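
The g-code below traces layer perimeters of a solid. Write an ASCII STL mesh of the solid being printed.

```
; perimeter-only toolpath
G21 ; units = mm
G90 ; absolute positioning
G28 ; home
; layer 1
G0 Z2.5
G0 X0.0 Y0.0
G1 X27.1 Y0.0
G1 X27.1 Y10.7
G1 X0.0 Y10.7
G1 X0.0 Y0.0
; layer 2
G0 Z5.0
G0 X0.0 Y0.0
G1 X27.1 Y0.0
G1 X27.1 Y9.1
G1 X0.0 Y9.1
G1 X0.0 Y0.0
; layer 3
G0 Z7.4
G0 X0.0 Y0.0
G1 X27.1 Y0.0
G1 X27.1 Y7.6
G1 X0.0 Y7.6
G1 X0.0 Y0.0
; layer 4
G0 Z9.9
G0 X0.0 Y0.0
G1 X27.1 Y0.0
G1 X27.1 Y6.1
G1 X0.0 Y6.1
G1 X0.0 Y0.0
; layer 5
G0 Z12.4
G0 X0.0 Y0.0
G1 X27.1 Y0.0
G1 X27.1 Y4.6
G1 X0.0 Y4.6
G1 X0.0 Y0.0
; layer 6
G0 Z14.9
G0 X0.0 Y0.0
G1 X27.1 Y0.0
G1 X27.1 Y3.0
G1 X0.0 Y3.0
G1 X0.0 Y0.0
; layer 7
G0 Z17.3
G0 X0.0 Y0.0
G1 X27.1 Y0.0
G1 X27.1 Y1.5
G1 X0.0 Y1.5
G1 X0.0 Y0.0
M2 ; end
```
solid part
  facet normal 0.0000 0.0000 -1.0000
    outer loop
      vertex 27.1 12.2 0.0
      vertex 27.1 0.0 0.0
      vertex 0.0 0.0 0.0
    endloop
  endfacet
  facet normal 0.0000 0.0000 -1.0000
    outer loop
      vertex 0.0 12.2 0.0
      vertex 27.1 12.2 0.0
      vertex 0.0 0.0 0.0
    endloop
  endfacet
  facet normal 0.0000 -1.0000 0.0000
    outer loop
      vertex 0.0 0.0 0.0
      vertex 27.1 0.0 0.0
      vertex 27.1 0.0 19.8
    endloop
  endfacet
  facet normal 0.0000 -1.0000 0.0000
    outer loop
      vertex 0.0 0.0 0.0
      vertex 27.1 0.0 19.8
      vertex 0.0 0.0 19.8
    endloop
  endfacet
  facet normal 0.0000 0.8514 0.5246
    outer loop
      vertex 0.0 0.0 19.8
      vertex 27.1 0.0 19.8
      vertex 27.1 12.2 0.0
    endloop
  endfacet
  facet normal 0.0000 0.8514 0.5246
    outer loop
      vertex 0.0 0.0 19.8
      vertex 27.1 12.2 0.0
      vertex 0.0 12.2 0.0
    endloop
  endfacet
  facet normal -1.0000 0.0000 0.0000
    outer loop
      vertex 0.0 0.0 19.8
      vertex 0.0 12.2 0.0
      vertex 0.0 0.0 0.0
    endloop
  endfacet
  facet normal 1.0000 0.0000 0.0000
    outer loop
      vertex 27.1 0.0 0.0
      vertex 27.1 12.2 0.0
      vertex 27.1 0.0 19.8
    endloop
  endfacet
endsolid part

The G0 Z moves step by Δz≈2.5 mm. The G1 loops shrink linearly with z, so the solid tapers from its base footprint up to z≈19.8. Closing with a flat bottom cap and the tapered top and triangulating gives 8 facets — a wedge (ramp): 27.1 × 12.2 mm base, rising to 19.8 mm along the y=0 edge and sloping linearly to z=0 at y=12.2.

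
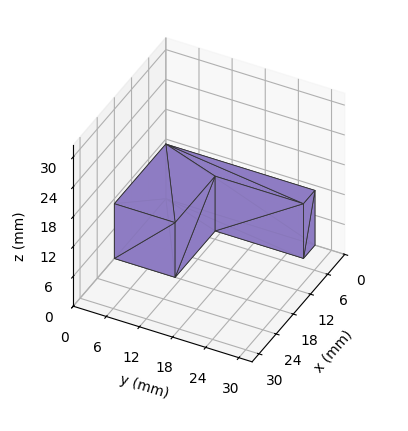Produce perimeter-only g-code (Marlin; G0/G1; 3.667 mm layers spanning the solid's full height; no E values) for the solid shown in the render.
Reading the render: the shape is an L-shaped prism: outer 18 × 27 mm, arm thicknesses ≈ 11 mm (horizontal) and 4 mm (vertical), extruded 11 mm in z (dimensions read to the nearest mm from the axis ticks). For the g-code, the solid's height is divided into equal slices at the stated Δz and each level perimeter traced with G1 moves after a G0 lift.

; perimeter-only toolpath
G21 ; units = mm
G90 ; absolute positioning
G28 ; home
; layer 1
G0 Z3.667
G0 X0.000 Y0.000
G1 X18.000 Y0.000
G1 X18.000 Y11.000
G1 X4.000 Y11.000
G1 X4.000 Y27.000
G1 X0.000 Y27.000
G1 X0.000 Y0.000
; layer 2
G0 Z7.333
G0 X0.000 Y0.000
G1 X18.000 Y0.000
G1 X18.000 Y11.000
G1 X4.000 Y11.000
G1 X4.000 Y27.000
G1 X0.000 Y27.000
G1 X0.000 Y0.000
; layer 3
G0 Z11.000
G0 X0.000 Y0.000
G1 X18.000 Y0.000
G1 X18.000 Y11.000
G1 X4.000 Y11.000
G1 X4.000 Y27.000
G1 X0.000 Y27.000
G1 X0.000 Y0.000
M2 ; end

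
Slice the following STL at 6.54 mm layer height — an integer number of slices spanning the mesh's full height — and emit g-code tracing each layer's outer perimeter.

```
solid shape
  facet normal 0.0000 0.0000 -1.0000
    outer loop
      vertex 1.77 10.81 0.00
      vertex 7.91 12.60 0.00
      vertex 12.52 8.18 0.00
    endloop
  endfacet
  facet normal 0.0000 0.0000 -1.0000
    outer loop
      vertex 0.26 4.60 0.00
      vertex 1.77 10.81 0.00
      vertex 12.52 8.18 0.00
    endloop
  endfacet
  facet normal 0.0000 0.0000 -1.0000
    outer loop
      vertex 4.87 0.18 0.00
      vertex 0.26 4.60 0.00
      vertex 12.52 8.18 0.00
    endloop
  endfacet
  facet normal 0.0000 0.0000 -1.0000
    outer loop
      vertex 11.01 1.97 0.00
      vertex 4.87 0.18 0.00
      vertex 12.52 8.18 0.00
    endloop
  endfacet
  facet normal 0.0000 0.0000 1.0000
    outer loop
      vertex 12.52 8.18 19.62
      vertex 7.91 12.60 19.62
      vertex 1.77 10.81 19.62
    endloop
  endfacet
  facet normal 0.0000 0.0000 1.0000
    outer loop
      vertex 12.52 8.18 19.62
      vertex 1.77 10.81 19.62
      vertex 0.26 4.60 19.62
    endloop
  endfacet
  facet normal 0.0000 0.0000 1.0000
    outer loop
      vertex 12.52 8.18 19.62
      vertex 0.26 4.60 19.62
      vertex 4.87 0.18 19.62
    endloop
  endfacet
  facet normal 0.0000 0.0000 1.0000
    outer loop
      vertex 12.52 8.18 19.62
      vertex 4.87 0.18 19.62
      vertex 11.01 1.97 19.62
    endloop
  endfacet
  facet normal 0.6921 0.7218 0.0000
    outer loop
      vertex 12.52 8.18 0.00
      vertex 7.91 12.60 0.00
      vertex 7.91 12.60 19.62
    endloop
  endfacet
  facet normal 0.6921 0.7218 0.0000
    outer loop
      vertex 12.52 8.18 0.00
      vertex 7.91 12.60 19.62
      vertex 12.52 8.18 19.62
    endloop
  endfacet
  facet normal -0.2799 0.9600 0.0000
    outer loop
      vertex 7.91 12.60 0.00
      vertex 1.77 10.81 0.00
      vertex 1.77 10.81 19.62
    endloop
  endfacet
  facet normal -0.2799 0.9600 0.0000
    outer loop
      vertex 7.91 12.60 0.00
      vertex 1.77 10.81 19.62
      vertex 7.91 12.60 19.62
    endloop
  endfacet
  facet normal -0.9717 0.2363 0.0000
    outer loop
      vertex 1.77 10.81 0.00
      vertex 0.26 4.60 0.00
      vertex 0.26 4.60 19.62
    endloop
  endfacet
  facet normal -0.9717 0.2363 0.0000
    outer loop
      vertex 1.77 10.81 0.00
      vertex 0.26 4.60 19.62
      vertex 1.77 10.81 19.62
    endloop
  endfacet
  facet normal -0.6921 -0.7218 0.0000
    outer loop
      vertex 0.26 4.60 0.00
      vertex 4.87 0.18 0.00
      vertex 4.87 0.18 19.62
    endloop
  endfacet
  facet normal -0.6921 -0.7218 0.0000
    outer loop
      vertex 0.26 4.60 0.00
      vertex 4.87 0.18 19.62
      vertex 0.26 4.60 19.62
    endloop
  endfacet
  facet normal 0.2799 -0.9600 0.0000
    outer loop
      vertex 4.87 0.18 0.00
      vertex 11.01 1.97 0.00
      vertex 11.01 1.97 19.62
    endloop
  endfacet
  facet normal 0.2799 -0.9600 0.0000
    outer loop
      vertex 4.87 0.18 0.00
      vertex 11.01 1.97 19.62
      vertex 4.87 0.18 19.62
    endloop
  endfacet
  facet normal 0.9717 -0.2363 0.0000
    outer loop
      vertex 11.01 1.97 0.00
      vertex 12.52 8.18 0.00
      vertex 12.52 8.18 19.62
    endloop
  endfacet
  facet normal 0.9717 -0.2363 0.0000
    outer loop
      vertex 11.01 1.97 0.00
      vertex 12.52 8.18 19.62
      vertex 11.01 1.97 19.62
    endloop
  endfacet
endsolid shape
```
; perimeter-only toolpath
G21 ; units = mm
G90 ; absolute positioning
G28 ; home
; layer 1
G0 Z6.54
G0 X12.52 Y8.18
G1 X7.91 Y12.60
G1 X1.77 Y10.81
G1 X0.26 Y4.60
G1 X4.87 Y0.18
G1 X11.01 Y1.97
G1 X12.52 Y8.18
; layer 2
G0 Z13.08
G0 X12.52 Y8.18
G1 X7.91 Y12.60
G1 X1.77 Y10.81
G1 X0.26 Y4.60
G1 X4.87 Y0.18
G1 X11.01 Y1.97
G1 X12.52 Y8.18
; layer 3
G0 Z19.62
G0 X12.52 Y8.18
G1 X7.91 Y12.60
G1 X1.77 Y10.81
G1 X0.26 Y4.60
G1 X4.87 Y0.18
G1 X11.01 Y1.97
G1 X12.52 Y8.18
M2 ; end

The solid is a regular 6-sided prism (a cylinder approximated with 6 flat sides), circumscribed radius ≈ 6.39 mm, height ≈ 19.6 mm. Slicing at Δz = 6.54 mm — 3 equal slices spanning the solid's height, so layer i sits at z = i·h/3 — gives 3 non-empty perimeters. Each is a 6-segment closed polygon; G0 lifts to the layer z and rapids to the start vertex, then G1 traces the edges.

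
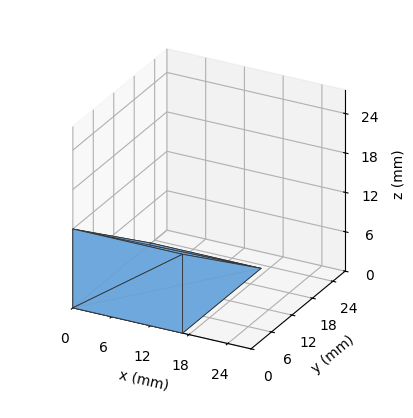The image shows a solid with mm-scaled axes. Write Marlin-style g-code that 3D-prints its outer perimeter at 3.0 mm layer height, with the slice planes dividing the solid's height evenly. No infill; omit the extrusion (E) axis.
Reading the render: the shape is a wedge (ramp): 17 × 23 mm base, rising to 12 mm along the y=0 edge and sloping linearly to z=0 at y=23 (dimensions read to the nearest mm from the axis ticks). For the g-code, the solid's height is divided into equal slices at the stated Δz and each level perimeter traced with G1 moves after a G0 lift.

; perimeter-only toolpath
G21 ; units = mm
G90 ; absolute positioning
G28 ; home
; layer 1
G0 Z3.0
G0 X0.0 Y0.0
G1 X17.0 Y0.0
G1 X17.0 Y17.2
G1 X0.0 Y17.2
G1 X0.0 Y0.0
; layer 2
G0 Z6.0
G0 X0.0 Y0.0
G1 X17.0 Y0.0
G1 X17.0 Y11.5
G1 X0.0 Y11.5
G1 X0.0 Y0.0
; layer 3
G0 Z9.0
G0 X0.0 Y0.0
G1 X17.0 Y0.0
G1 X17.0 Y5.8
G1 X0.0 Y5.8
G1 X0.0 Y0.0
M2 ; end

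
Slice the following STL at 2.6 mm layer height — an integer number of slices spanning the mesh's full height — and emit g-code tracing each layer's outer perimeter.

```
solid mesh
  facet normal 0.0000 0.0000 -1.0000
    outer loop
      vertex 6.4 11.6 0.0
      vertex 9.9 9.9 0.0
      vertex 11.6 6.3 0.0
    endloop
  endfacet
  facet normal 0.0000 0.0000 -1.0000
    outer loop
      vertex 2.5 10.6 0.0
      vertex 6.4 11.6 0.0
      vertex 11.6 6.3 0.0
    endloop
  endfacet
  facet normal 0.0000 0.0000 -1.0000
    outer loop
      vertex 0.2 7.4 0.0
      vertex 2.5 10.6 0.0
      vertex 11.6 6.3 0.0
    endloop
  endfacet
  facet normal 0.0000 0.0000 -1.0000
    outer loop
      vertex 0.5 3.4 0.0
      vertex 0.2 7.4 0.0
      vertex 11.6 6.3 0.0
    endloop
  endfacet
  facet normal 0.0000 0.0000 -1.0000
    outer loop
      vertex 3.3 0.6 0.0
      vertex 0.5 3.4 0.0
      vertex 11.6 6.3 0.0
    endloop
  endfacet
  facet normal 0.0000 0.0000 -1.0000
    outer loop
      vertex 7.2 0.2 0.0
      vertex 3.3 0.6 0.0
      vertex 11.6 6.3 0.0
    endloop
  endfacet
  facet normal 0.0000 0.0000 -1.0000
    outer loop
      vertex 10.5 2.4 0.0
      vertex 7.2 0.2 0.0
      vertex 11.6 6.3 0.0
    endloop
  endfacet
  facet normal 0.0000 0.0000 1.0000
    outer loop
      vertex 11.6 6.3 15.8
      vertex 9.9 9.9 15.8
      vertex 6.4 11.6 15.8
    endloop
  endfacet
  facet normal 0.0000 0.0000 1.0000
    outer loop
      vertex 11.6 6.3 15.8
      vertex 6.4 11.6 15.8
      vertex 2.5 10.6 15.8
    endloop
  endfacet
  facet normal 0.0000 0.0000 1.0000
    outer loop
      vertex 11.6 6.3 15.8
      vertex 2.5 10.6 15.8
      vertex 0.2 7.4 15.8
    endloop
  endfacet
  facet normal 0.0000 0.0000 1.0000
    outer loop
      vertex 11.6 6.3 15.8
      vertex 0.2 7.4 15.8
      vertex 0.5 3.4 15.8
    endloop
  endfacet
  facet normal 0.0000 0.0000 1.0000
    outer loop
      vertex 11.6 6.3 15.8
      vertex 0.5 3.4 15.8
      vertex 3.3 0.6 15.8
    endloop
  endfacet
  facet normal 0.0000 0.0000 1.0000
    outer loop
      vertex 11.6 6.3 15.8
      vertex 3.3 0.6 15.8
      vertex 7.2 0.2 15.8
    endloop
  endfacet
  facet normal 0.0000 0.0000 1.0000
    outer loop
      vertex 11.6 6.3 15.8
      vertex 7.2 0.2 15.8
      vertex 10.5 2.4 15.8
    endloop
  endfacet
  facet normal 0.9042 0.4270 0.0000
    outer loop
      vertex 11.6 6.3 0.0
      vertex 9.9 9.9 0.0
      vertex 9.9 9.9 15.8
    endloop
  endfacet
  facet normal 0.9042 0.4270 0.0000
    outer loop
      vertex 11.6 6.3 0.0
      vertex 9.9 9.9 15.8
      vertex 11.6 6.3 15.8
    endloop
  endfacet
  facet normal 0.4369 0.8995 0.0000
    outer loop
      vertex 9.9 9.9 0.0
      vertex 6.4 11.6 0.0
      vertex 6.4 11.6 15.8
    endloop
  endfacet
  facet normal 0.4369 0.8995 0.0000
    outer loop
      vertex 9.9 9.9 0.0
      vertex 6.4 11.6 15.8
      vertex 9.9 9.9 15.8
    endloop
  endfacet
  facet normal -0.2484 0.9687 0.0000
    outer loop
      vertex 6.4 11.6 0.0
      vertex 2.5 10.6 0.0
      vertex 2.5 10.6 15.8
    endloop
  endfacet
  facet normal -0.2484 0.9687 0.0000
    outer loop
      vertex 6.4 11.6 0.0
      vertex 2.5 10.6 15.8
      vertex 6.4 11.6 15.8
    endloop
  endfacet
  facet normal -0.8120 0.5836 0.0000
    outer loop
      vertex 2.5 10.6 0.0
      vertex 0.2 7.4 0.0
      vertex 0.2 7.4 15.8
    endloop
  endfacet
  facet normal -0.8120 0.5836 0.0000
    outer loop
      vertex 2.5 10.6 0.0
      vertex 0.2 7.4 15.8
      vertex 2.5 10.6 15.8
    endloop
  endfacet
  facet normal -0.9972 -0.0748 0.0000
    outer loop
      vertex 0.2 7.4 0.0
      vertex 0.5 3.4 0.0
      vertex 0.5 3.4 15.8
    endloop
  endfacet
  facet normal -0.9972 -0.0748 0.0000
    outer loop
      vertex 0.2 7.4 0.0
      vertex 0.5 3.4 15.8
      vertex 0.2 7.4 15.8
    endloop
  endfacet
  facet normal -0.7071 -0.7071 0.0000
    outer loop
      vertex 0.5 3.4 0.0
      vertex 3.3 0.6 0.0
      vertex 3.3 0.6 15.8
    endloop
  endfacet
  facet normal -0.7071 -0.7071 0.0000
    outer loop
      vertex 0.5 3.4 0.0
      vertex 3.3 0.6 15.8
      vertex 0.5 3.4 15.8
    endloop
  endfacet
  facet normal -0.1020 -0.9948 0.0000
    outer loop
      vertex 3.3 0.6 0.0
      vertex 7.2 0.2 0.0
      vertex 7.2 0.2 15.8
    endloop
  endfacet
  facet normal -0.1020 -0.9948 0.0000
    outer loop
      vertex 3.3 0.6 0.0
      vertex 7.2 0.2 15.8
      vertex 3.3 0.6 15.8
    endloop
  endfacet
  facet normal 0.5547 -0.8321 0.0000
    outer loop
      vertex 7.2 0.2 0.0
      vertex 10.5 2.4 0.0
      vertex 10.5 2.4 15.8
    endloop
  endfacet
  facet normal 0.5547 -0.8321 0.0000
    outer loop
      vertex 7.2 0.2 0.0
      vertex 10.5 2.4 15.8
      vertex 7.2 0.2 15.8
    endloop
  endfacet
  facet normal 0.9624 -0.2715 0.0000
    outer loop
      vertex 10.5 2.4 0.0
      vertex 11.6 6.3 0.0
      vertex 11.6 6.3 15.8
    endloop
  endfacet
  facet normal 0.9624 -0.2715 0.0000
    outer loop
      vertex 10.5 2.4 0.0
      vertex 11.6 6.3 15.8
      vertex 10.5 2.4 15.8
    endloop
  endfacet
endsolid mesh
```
; perimeter-only toolpath
G21 ; units = mm
G90 ; absolute positioning
G28 ; home
; layer 1
G0 Z2.6
G0 X11.6 Y6.3
G1 X9.9 Y9.9
G1 X6.4 Y11.6
G1 X2.5 Y10.6
G1 X0.2 Y7.4
G1 X0.5 Y3.4
G1 X3.3 Y0.6
G1 X7.2 Y0.2
G1 X10.5 Y2.4
G1 X11.6 Y6.3
; layer 2
G0 Z5.3
G0 X11.6 Y6.3
G1 X9.9 Y9.9
G1 X6.4 Y11.6
G1 X2.5 Y10.6
G1 X0.2 Y7.4
G1 X0.5 Y3.4
G1 X3.3 Y0.6
G1 X7.2 Y0.2
G1 X10.5 Y2.4
G1 X11.6 Y6.3
; layer 3
G0 Z7.9
G0 X11.6 Y6.3
G1 X9.9 Y9.9
G1 X6.4 Y11.6
G1 X2.5 Y10.6
G1 X0.2 Y7.4
G1 X0.5 Y3.4
G1 X3.3 Y0.6
G1 X7.2 Y0.2
G1 X10.5 Y2.4
G1 X11.6 Y6.3
; layer 4
G0 Z10.5
G0 X11.6 Y6.3
G1 X9.9 Y9.9
G1 X6.4 Y11.6
G1 X2.5 Y10.6
G1 X0.2 Y7.4
G1 X0.5 Y3.4
G1 X3.3 Y0.6
G1 X7.2 Y0.2
G1 X10.5 Y2.4
G1 X11.6 Y6.3
; layer 5
G0 Z13.2
G0 X11.6 Y6.3
G1 X9.9 Y9.9
G1 X6.4 Y11.6
G1 X2.5 Y10.6
G1 X0.2 Y7.4
G1 X0.5 Y3.4
G1 X3.3 Y0.6
G1 X7.2 Y0.2
G1 X10.5 Y2.4
G1 X11.6 Y6.3
; layer 6
G0 Z15.8
G0 X11.6 Y6.3
G1 X9.9 Y9.9
G1 X6.4 Y11.6
G1 X2.5 Y10.6
G1 X0.2 Y7.4
G1 X0.5 Y3.4
G1 X3.3 Y0.6
G1 X7.2 Y0.2
G1 X10.5 Y2.4
G1 X11.6 Y6.3
M2 ; end

The solid is a regular 9-sided prism (a cylinder approximated with 9 flat sides), circumscribed radius ≈ 5.8 mm, height ≈ 15.8 mm. Slicing at Δz = 2.6 mm — 6 equal slices spanning the solid's height, so layer i sits at z = i·h/6 — gives 6 non-empty perimeters. Each is a 9-segment closed polygon; G0 lifts to the layer z and rapids to the start vertex, then G1 traces the edges.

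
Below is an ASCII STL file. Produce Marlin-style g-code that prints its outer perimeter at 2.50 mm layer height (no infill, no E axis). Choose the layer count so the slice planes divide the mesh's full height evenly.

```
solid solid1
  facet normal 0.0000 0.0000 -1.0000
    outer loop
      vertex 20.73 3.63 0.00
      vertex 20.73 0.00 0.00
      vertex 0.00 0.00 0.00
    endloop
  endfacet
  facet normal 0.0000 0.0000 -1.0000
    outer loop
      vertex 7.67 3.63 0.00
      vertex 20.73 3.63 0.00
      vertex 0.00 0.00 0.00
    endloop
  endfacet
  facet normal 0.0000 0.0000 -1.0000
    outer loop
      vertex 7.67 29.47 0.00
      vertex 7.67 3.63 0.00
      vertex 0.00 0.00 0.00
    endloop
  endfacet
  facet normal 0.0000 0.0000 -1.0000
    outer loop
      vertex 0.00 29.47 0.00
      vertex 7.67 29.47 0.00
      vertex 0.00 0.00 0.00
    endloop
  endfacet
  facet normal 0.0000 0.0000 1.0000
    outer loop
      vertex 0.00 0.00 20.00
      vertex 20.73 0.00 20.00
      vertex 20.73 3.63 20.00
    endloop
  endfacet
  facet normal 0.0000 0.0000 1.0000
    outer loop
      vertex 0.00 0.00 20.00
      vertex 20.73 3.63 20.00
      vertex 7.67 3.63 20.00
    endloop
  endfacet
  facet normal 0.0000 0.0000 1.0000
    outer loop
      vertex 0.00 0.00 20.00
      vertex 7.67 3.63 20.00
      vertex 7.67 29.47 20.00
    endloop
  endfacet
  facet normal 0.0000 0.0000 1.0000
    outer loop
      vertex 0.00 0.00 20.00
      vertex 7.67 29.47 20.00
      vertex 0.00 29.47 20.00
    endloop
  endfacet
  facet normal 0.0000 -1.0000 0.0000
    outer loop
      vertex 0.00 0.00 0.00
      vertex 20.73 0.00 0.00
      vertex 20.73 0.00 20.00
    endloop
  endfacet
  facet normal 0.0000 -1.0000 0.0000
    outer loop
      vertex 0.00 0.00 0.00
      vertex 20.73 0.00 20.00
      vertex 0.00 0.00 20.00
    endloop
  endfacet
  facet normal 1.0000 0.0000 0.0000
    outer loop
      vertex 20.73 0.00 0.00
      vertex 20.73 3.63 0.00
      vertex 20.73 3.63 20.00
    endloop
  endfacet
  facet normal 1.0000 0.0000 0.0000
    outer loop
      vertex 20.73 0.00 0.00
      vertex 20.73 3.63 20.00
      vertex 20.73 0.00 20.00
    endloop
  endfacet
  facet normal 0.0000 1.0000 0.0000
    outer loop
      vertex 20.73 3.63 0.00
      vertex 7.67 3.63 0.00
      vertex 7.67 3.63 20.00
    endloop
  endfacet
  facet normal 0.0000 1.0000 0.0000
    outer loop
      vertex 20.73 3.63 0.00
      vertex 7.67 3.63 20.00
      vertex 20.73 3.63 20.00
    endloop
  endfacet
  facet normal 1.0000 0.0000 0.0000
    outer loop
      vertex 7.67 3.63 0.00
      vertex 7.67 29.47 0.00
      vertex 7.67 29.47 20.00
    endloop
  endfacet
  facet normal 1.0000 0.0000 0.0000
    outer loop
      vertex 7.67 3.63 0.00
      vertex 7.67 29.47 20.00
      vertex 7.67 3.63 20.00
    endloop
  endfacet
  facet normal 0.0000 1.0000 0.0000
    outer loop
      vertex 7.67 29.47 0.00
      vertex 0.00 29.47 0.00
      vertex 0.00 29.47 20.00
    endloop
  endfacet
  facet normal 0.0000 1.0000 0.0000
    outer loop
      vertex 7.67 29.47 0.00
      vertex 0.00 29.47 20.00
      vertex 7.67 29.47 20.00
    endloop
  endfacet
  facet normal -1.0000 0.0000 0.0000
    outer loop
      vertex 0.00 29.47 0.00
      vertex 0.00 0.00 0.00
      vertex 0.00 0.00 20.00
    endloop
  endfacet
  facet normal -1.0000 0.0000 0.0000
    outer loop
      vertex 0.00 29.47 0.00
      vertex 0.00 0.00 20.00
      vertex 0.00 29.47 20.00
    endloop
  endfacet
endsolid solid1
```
; perimeter-only toolpath
G21 ; units = mm
G90 ; absolute positioning
G28 ; home
; layer 1
G0 Z2.50
G0 X0.00 Y0.00
G1 X20.73 Y0.00
G1 X20.73 Y3.63
G1 X7.67 Y3.63
G1 X7.67 Y29.47
G1 X0.00 Y29.47
G1 X0.00 Y0.00
; layer 2
G0 Z5.00
G0 X0.00 Y0.00
G1 X20.73 Y0.00
G1 X20.73 Y3.63
G1 X7.67 Y3.63
G1 X7.67 Y29.47
G1 X0.00 Y29.47
G1 X0.00 Y0.00
; layer 3
G0 Z7.50
G0 X0.00 Y0.00
G1 X20.73 Y0.00
G1 X20.73 Y3.63
G1 X7.67 Y3.63
G1 X7.67 Y29.47
G1 X0.00 Y29.47
G1 X0.00 Y0.00
; layer 4
G0 Z10.00
G0 X0.00 Y0.00
G1 X20.73 Y0.00
G1 X20.73 Y3.63
G1 X7.67 Y3.63
G1 X7.67 Y29.47
G1 X0.00 Y29.47
G1 X0.00 Y0.00
; layer 5
G0 Z12.50
G0 X0.00 Y0.00
G1 X20.73 Y0.00
G1 X20.73 Y3.63
G1 X7.67 Y3.63
G1 X7.67 Y29.47
G1 X0.00 Y29.47
G1 X0.00 Y0.00
; layer 6
G0 Z15.00
G0 X0.00 Y0.00
G1 X20.73 Y0.00
G1 X20.73 Y3.63
G1 X7.67 Y3.63
G1 X7.67 Y29.47
G1 X0.00 Y29.47
G1 X0.00 Y0.00
; layer 7
G0 Z17.50
G0 X0.00 Y0.00
G1 X20.73 Y0.00
G1 X20.73 Y3.63
G1 X7.67 Y3.63
G1 X7.67 Y29.47
G1 X0.00 Y29.47
G1 X0.00 Y0.00
; layer 8
G0 Z20.00
G0 X0.00 Y0.00
G1 X20.73 Y0.00
G1 X20.73 Y3.63
G1 X7.67 Y3.63
G1 X7.67 Y29.47
G1 X0.00 Y29.47
G1 X0.00 Y0.00
M2 ; end

The solid is an L-shaped prism: outer 20.7 × 29.5 mm, arm thicknesses ≈ 3.63 mm (horizontal) and 7.67 mm (vertical), extruded 20 mm in z. Slicing at Δz = 2.50 mm — 8 equal slices spanning the solid's height, so layer i sits at z = i·h/8 — gives 8 non-empty perimeters. Each is a 6-segment closed polygon; G0 lifts to the layer z and rapids to the start vertex, then G1 traces the edges.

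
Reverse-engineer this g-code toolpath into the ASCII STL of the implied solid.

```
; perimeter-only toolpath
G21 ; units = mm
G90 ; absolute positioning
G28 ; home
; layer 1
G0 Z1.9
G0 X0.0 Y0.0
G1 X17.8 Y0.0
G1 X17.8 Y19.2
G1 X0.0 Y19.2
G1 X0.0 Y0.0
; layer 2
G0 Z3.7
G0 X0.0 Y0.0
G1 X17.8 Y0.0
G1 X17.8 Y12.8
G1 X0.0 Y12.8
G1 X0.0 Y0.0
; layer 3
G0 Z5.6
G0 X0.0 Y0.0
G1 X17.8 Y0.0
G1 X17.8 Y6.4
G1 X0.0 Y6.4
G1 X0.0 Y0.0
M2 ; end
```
solid part
  facet normal 0.0000 0.0000 -1.0000
    outer loop
      vertex 17.8 25.6 0.0
      vertex 17.8 0.0 0.0
      vertex 0.0 0.0 0.0
    endloop
  endfacet
  facet normal 0.0000 0.0000 -1.0000
    outer loop
      vertex 0.0 25.6 0.0
      vertex 17.8 25.6 0.0
      vertex 0.0 0.0 0.0
    endloop
  endfacet
  facet normal 0.0000 -1.0000 0.0000
    outer loop
      vertex 0.0 0.0 0.0
      vertex 17.8 0.0 0.0
      vertex 17.8 0.0 7.4
    endloop
  endfacet
  facet normal 0.0000 -1.0000 0.0000
    outer loop
      vertex 0.0 0.0 0.0
      vertex 17.8 0.0 7.4
      vertex 0.0 0.0 7.4
    endloop
  endfacet
  facet normal 0.0000 0.2777 0.9607
    outer loop
      vertex 0.0 0.0 7.4
      vertex 17.8 0.0 7.4
      vertex 17.8 25.6 0.0
    endloop
  endfacet
  facet normal 0.0000 0.2777 0.9607
    outer loop
      vertex 0.0 0.0 7.4
      vertex 17.8 25.6 0.0
      vertex 0.0 25.6 0.0
    endloop
  endfacet
  facet normal -1.0000 0.0000 0.0000
    outer loop
      vertex 0.0 0.0 7.4
      vertex 0.0 25.6 0.0
      vertex 0.0 0.0 0.0
    endloop
  endfacet
  facet normal 1.0000 0.0000 0.0000
    outer loop
      vertex 17.8 0.0 0.0
      vertex 17.8 25.6 0.0
      vertex 17.8 0.0 7.4
    endloop
  endfacet
endsolid part

The G0 Z moves step by Δz≈1.9 mm. The G1 loops shrink linearly with z, so the solid tapers from its base footprint up to z≈7.4. Closing with a flat bottom cap and the tapered top and triangulating gives 8 facets — a wedge (ramp): 17.8 × 25.6 mm base, rising to 7.4 mm along the y=0 edge and sloping linearly to z=0 at y=25.6.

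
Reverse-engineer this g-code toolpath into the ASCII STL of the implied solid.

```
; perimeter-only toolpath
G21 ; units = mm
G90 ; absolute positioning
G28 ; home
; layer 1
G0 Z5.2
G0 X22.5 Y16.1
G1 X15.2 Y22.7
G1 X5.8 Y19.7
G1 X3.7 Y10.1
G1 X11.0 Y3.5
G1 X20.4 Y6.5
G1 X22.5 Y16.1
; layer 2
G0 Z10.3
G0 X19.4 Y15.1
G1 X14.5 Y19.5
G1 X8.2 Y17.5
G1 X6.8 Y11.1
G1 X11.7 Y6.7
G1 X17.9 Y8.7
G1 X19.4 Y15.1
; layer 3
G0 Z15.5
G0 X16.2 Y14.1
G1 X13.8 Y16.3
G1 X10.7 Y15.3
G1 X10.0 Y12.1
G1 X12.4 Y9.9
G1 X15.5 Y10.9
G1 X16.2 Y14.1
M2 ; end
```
solid part
  facet normal 0.0000 0.0000 -1.0000
    outer loop
      vertex 3.4 21.9 0.0
      vertex 15.9 25.9 0.0
      vertex 25.6 17.1 0.0
    endloop
  endfacet
  facet normal 0.0000 0.0000 -1.0000
    outer loop
      vertex 0.6 9.1 0.0
      vertex 3.4 21.9 0.0
      vertex 25.6 17.1 0.0
    endloop
  endfacet
  facet normal 0.0000 0.0000 -1.0000
    outer loop
      vertex 10.3 0.3 0.0
      vertex 0.6 9.1 0.0
      vertex 25.6 17.1 0.0
    endloop
  endfacet
  facet normal 0.0000 0.0000 -1.0000
    outer loop
      vertex 22.8 4.3 0.0
      vertex 10.3 0.3 0.0
      vertex 25.6 17.1 0.0
    endloop
  endfacet
  facet normal 0.5884 0.6485 0.4829
    outer loop
      vertex 25.6 17.1 0.0
      vertex 15.9 25.9 0.0
      vertex 13.1 13.1 20.6
    endloop
  endfacet
  facet normal -0.2670 0.8344 0.4822
    outer loop
      vertex 15.9 25.9 0.0
      vertex 3.4 21.9 0.0
      vertex 13.1 13.1 20.6
    endloop
  endfacet
  facet normal -0.8555 0.1871 0.4828
    outer loop
      vertex 3.4 21.9 0.0
      vertex 0.6 9.1 0.0
      vertex 13.1 13.1 20.6
    endloop
  endfacet
  facet normal -0.5884 -0.6485 0.4829
    outer loop
      vertex 0.6 9.1 0.0
      vertex 10.3 0.3 0.0
      vertex 13.1 13.1 20.6
    endloop
  endfacet
  facet normal 0.2670 -0.8344 0.4822
    outer loop
      vertex 10.3 0.3 0.0
      vertex 22.8 4.3 0.0
      vertex 13.1 13.1 20.6
    endloop
  endfacet
  facet normal 0.8555 -0.1871 0.4828
    outer loop
      vertex 22.8 4.3 0.0
      vertex 25.6 17.1 0.0
      vertex 13.1 13.1 20.6
    endloop
  endfacet
endsolid part

The G0 Z moves step by Δz≈5.2 mm. The G1 loops shrink linearly with z, so the solid tapers from its base footprint up to z≈20.6. Closing with a flat bottom cap and the tapered top and triangulating gives 10 facets — a regular 6-sided pyramid, base circumscribed radius ≈ 13.1 mm, apex at z ≈ 20.6 mm.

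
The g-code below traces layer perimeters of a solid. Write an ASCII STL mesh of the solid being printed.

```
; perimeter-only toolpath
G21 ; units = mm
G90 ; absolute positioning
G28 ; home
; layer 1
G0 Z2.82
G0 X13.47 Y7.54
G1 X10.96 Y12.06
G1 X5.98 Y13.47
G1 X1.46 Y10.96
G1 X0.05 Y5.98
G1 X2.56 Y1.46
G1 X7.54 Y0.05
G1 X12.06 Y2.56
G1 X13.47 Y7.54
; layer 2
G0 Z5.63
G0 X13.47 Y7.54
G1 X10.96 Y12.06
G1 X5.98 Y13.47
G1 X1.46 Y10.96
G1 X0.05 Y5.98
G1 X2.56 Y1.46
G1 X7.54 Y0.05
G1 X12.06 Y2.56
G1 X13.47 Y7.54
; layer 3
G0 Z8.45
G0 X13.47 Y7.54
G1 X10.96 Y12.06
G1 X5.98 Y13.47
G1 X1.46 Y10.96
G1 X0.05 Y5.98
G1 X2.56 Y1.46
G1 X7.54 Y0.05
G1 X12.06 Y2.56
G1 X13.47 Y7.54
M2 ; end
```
solid part
  facet normal 0.0000 0.0000 -1.0000
    outer loop
      vertex 5.98 13.47 0.00
      vertex 10.96 12.06 0.00
      vertex 13.47 7.54 0.00
    endloop
  endfacet
  facet normal 0.0000 0.0000 -1.0000
    outer loop
      vertex 1.46 10.96 0.00
      vertex 5.98 13.47 0.00
      vertex 13.47 7.54 0.00
    endloop
  endfacet
  facet normal 0.0000 0.0000 -1.0000
    outer loop
      vertex 0.05 5.98 0.00
      vertex 1.46 10.96 0.00
      vertex 13.47 7.54 0.00
    endloop
  endfacet
  facet normal 0.0000 0.0000 -1.0000
    outer loop
      vertex 2.56 1.46 0.00
      vertex 0.05 5.98 0.00
      vertex 13.47 7.54 0.00
    endloop
  endfacet
  facet normal 0.0000 0.0000 -1.0000
    outer loop
      vertex 7.54 0.05 0.00
      vertex 2.56 1.46 0.00
      vertex 13.47 7.54 0.00
    endloop
  endfacet
  facet normal 0.0000 0.0000 -1.0000
    outer loop
      vertex 12.06 2.56 0.00
      vertex 7.54 0.05 0.00
      vertex 13.47 7.54 0.00
    endloop
  endfacet
  facet normal 0.0000 0.0000 1.0000
    outer loop
      vertex 13.47 7.54 8.45
      vertex 10.96 12.06 8.45
      vertex 5.98 13.47 8.45
    endloop
  endfacet
  facet normal 0.0000 0.0000 1.0000
    outer loop
      vertex 13.47 7.54 8.45
      vertex 5.98 13.47 8.45
      vertex 1.46 10.96 8.45
    endloop
  endfacet
  facet normal 0.0000 0.0000 1.0000
    outer loop
      vertex 13.47 7.54 8.45
      vertex 1.46 10.96 8.45
      vertex 0.05 5.98 8.45
    endloop
  endfacet
  facet normal 0.0000 0.0000 1.0000
    outer loop
      vertex 13.47 7.54 8.45
      vertex 0.05 5.98 8.45
      vertex 2.56 1.46 8.45
    endloop
  endfacet
  facet normal 0.0000 0.0000 1.0000
    outer loop
      vertex 13.47 7.54 8.45
      vertex 2.56 1.46 8.45
      vertex 7.54 0.05 8.45
    endloop
  endfacet
  facet normal 0.0000 0.0000 1.0000
    outer loop
      vertex 13.47 7.54 8.45
      vertex 7.54 0.05 8.45
      vertex 12.06 2.56 8.45
    endloop
  endfacet
  facet normal 0.8742 0.4855 0.0000
    outer loop
      vertex 13.47 7.54 0.00
      vertex 10.96 12.06 0.00
      vertex 10.96 12.06 8.45
    endloop
  endfacet
  facet normal 0.8742 0.4855 0.0000
    outer loop
      vertex 13.47 7.54 0.00
      vertex 10.96 12.06 8.45
      vertex 13.47 7.54 8.45
    endloop
  endfacet
  facet normal 0.2724 0.9622 0.0000
    outer loop
      vertex 10.96 12.06 0.00
      vertex 5.98 13.47 0.00
      vertex 5.98 13.47 8.45
    endloop
  endfacet
  facet normal 0.2724 0.9622 0.0000
    outer loop
      vertex 10.96 12.06 0.00
      vertex 5.98 13.47 8.45
      vertex 10.96 12.06 8.45
    endloop
  endfacet
  facet normal -0.4855 0.8742 0.0000
    outer loop
      vertex 5.98 13.47 0.00
      vertex 1.46 10.96 0.00
      vertex 1.46 10.96 8.45
    endloop
  endfacet
  facet normal -0.4855 0.8742 0.0000
    outer loop
      vertex 5.98 13.47 0.00
      vertex 1.46 10.96 8.45
      vertex 5.98 13.47 8.45
    endloop
  endfacet
  facet normal -0.9622 0.2724 0.0000
    outer loop
      vertex 1.46 10.96 0.00
      vertex 0.05 5.98 0.00
      vertex 0.05 5.98 8.45
    endloop
  endfacet
  facet normal -0.9622 0.2724 0.0000
    outer loop
      vertex 1.46 10.96 0.00
      vertex 0.05 5.98 8.45
      vertex 1.46 10.96 8.45
    endloop
  endfacet
  facet normal -0.8742 -0.4855 0.0000
    outer loop
      vertex 0.05 5.98 0.00
      vertex 2.56 1.46 0.00
      vertex 2.56 1.46 8.45
    endloop
  endfacet
  facet normal -0.8742 -0.4855 0.0000
    outer loop
      vertex 0.05 5.98 0.00
      vertex 2.56 1.46 8.45
      vertex 0.05 5.98 8.45
    endloop
  endfacet
  facet normal -0.2724 -0.9622 0.0000
    outer loop
      vertex 2.56 1.46 0.00
      vertex 7.54 0.05 0.00
      vertex 7.54 0.05 8.45
    endloop
  endfacet
  facet normal -0.2724 -0.9622 0.0000
    outer loop
      vertex 2.56 1.46 0.00
      vertex 7.54 0.05 8.45
      vertex 2.56 1.46 8.45
    endloop
  endfacet
  facet normal 0.4855 -0.8742 0.0000
    outer loop
      vertex 7.54 0.05 0.00
      vertex 12.06 2.56 0.00
      vertex 12.06 2.56 8.45
    endloop
  endfacet
  facet normal 0.4855 -0.8742 0.0000
    outer loop
      vertex 7.54 0.05 0.00
      vertex 12.06 2.56 8.45
      vertex 7.54 0.05 8.45
    endloop
  endfacet
  facet normal 0.9622 -0.2724 0.0000
    outer loop
      vertex 12.06 2.56 0.00
      vertex 13.47 7.54 0.00
      vertex 13.47 7.54 8.45
    endloop
  endfacet
  facet normal 0.9622 -0.2724 0.0000
    outer loop
      vertex 12.06 2.56 0.00
      vertex 13.47 7.54 8.45
      vertex 12.06 2.56 8.45
    endloop
  endfacet
endsolid part

The G0 Z moves step by Δz≈2.82 mm. Every layer's G1 loop is the same polygon, so the solid is a straight extrusion of it from z=0 to z≈8.45. Closing with flat bottom and top caps and triangulating gives 28 facets — a regular 8-sided prism (a cylinder approximated with 8 flat sides), circumscribed radius ≈ 6.76 mm, height ≈ 8.45 mm.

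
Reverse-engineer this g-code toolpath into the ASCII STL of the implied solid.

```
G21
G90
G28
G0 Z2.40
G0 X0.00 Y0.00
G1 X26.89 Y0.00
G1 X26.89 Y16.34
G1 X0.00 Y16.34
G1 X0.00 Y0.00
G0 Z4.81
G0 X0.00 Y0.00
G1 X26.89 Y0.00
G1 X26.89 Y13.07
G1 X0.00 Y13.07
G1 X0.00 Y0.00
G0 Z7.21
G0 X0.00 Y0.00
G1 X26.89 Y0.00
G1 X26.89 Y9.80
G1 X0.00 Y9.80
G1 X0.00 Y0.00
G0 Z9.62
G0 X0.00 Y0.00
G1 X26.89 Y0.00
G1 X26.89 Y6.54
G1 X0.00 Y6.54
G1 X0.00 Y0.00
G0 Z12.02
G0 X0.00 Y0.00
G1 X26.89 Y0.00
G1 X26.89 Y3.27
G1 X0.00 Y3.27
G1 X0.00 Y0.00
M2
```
solid part
  facet normal 0.0000 0.0000 -1.0000
    outer loop
      vertex 26.89 19.61 0.00
      vertex 26.89 0.00 0.00
      vertex 0.00 0.00 0.00
    endloop
  endfacet
  facet normal 0.0000 0.0000 -1.0000
    outer loop
      vertex 0.00 19.61 0.00
      vertex 26.89 19.61 0.00
      vertex 0.00 0.00 0.00
    endloop
  endfacet
  facet normal 0.0000 -1.0000 0.0000
    outer loop
      vertex 0.00 0.00 0.00
      vertex 26.89 0.00 0.00
      vertex 26.89 0.00 14.43
    endloop
  endfacet
  facet normal 0.0000 -1.0000 0.0000
    outer loop
      vertex 0.00 0.00 0.00
      vertex 26.89 0.00 14.43
      vertex 0.00 0.00 14.43
    endloop
  endfacet
  facet normal 0.0000 0.5927 0.8054
    outer loop
      vertex 0.00 0.00 14.43
      vertex 26.89 0.00 14.43
      vertex 26.89 19.61 0.00
    endloop
  endfacet
  facet normal 0.0000 0.5927 0.8054
    outer loop
      vertex 0.00 0.00 14.43
      vertex 26.89 19.61 0.00
      vertex 0.00 19.61 0.00
    endloop
  endfacet
  facet normal -1.0000 0.0000 0.0000
    outer loop
      vertex 0.00 0.00 14.43
      vertex 0.00 19.61 0.00
      vertex 0.00 0.00 0.00
    endloop
  endfacet
  facet normal 1.0000 0.0000 0.0000
    outer loop
      vertex 26.89 0.00 0.00
      vertex 26.89 19.61 0.00
      vertex 26.89 0.00 14.43
    endloop
  endfacet
endsolid part

The G0 Z moves step by Δz≈2.40 mm. The G1 loops shrink linearly with z, so the solid tapers from its base footprint up to z≈14.4. Closing with a flat bottom cap and the tapered top and triangulating gives 8 facets — a wedge (ramp): 26.9 × 19.6 mm base, rising to 14.4 mm along the y=0 edge and sloping linearly to z=0 at y=19.6.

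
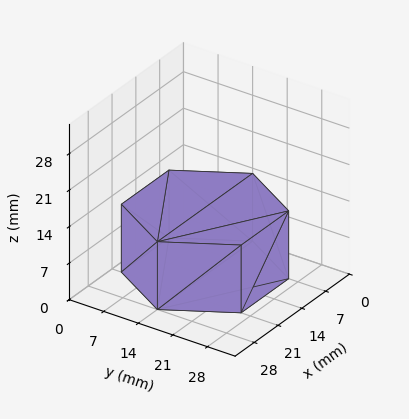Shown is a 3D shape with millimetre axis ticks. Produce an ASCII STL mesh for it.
Reading the render: the shape is a regular 6-sided prism (a cylinder approximated with 6 flat sides), circumscribed radius ≈ 14 mm, height ≈ 13 mm (dimensions read to the nearest mm from the axis ticks). For the STL, each face is triangulated and given an outward normal.

solid part
  facet normal 0.0000 0.0000 -1.0000
    outer loop
      vertex 7.00 26.12 0.00
      vertex 21.00 26.12 0.00
      vertex 28.00 14.00 0.00
    endloop
  endfacet
  facet normal 0.0000 0.0000 -1.0000
    outer loop
      vertex 0.00 14.00 0.00
      vertex 7.00 26.12 0.00
      vertex 28.00 14.00 0.00
    endloop
  endfacet
  facet normal 0.0000 0.0000 -1.0000
    outer loop
      vertex 7.00 1.88 0.00
      vertex 0.00 14.00 0.00
      vertex 28.00 14.00 0.00
    endloop
  endfacet
  facet normal 0.0000 0.0000 -1.0000
    outer loop
      vertex 21.00 1.88 0.00
      vertex 7.00 1.88 0.00
      vertex 28.00 14.00 0.00
    endloop
  endfacet
  facet normal 0.0000 0.0000 1.0000
    outer loop
      vertex 28.00 14.00 13.00
      vertex 21.00 26.12 13.00
      vertex 7.00 26.12 13.00
    endloop
  endfacet
  facet normal 0.0000 0.0000 1.0000
    outer loop
      vertex 28.00 14.00 13.00
      vertex 7.00 26.12 13.00
      vertex 0.00 14.00 13.00
    endloop
  endfacet
  facet normal 0.0000 0.0000 1.0000
    outer loop
      vertex 28.00 14.00 13.00
      vertex 0.00 14.00 13.00
      vertex 7.00 1.88 13.00
    endloop
  endfacet
  facet normal 0.0000 0.0000 1.0000
    outer loop
      vertex 28.00 14.00 13.00
      vertex 7.00 1.88 13.00
      vertex 21.00 1.88 13.00
    endloop
  endfacet
  facet normal 0.8659 0.5001 0.0000
    outer loop
      vertex 28.00 14.00 0.00
      vertex 21.00 26.12 0.00
      vertex 21.00 26.12 13.00
    endloop
  endfacet
  facet normal 0.8659 0.5001 0.0000
    outer loop
      vertex 28.00 14.00 0.00
      vertex 21.00 26.12 13.00
      vertex 28.00 14.00 13.00
    endloop
  endfacet
  facet normal 0.0000 1.0000 0.0000
    outer loop
      vertex 21.00 26.12 0.00
      vertex 7.00 26.12 0.00
      vertex 7.00 26.12 13.00
    endloop
  endfacet
  facet normal 0.0000 1.0000 0.0000
    outer loop
      vertex 21.00 26.12 0.00
      vertex 7.00 26.12 13.00
      vertex 21.00 26.12 13.00
    endloop
  endfacet
  facet normal -0.8659 0.5001 0.0000
    outer loop
      vertex 7.00 26.12 0.00
      vertex 0.00 14.00 0.00
      vertex 0.00 14.00 13.00
    endloop
  endfacet
  facet normal -0.8659 0.5001 0.0000
    outer loop
      vertex 7.00 26.12 0.00
      vertex 0.00 14.00 13.00
      vertex 7.00 26.12 13.00
    endloop
  endfacet
  facet normal -0.8659 -0.5001 0.0000
    outer loop
      vertex 0.00 14.00 0.00
      vertex 7.00 1.88 0.00
      vertex 7.00 1.88 13.00
    endloop
  endfacet
  facet normal -0.8659 -0.5001 0.0000
    outer loop
      vertex 0.00 14.00 0.00
      vertex 7.00 1.88 13.00
      vertex 0.00 14.00 13.00
    endloop
  endfacet
  facet normal 0.0000 -1.0000 0.0000
    outer loop
      vertex 7.00 1.88 0.00
      vertex 21.00 1.88 0.00
      vertex 21.00 1.88 13.00
    endloop
  endfacet
  facet normal 0.0000 -1.0000 0.0000
    outer loop
      vertex 7.00 1.88 0.00
      vertex 21.00 1.88 13.00
      vertex 7.00 1.88 13.00
    endloop
  endfacet
  facet normal 0.8659 -0.5001 0.0000
    outer loop
      vertex 21.00 1.88 0.00
      vertex 28.00 14.00 0.00
      vertex 28.00 14.00 13.00
    endloop
  endfacet
  facet normal 0.8659 -0.5001 0.0000
    outer loop
      vertex 21.00 1.88 0.00
      vertex 28.00 14.00 13.00
      vertex 21.00 1.88 13.00
    endloop
  endfacet
endsolid part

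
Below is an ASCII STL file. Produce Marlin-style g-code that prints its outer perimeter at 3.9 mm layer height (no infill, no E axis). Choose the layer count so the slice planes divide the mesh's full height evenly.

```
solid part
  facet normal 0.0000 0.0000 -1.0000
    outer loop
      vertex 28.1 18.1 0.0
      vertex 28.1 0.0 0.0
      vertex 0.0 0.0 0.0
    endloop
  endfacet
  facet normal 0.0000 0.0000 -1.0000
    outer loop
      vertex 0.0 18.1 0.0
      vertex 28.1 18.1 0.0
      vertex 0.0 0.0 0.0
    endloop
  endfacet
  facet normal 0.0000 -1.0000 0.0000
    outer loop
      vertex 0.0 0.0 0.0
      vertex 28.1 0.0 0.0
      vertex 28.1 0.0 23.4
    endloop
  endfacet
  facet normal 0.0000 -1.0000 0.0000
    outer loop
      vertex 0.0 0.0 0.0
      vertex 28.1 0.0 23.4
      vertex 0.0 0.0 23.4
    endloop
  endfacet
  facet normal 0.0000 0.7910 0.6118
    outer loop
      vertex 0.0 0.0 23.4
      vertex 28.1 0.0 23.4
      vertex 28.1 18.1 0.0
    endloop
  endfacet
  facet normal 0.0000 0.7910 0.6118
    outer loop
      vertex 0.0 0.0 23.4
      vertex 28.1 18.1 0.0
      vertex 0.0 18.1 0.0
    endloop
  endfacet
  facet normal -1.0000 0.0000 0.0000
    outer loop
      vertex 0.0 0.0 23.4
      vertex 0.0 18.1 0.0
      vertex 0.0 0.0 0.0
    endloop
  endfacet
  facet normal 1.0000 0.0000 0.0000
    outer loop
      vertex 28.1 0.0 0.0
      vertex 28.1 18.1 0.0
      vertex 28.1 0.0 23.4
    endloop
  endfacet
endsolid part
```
; perimeter-only toolpath
G21 ; units = mm
G90 ; absolute positioning
G28 ; home
; layer 1
G0 Z3.9
G0 X0.0 Y0.0
G1 X28.1 Y0.0
G1 X28.1 Y15.1
G1 X0.0 Y15.1
G1 X0.0 Y0.0
; layer 2
G0 Z7.8
G0 X0.0 Y0.0
G1 X28.1 Y0.0
G1 X28.1 Y12.1
G1 X0.0 Y12.1
G1 X0.0 Y0.0
; layer 3
G0 Z11.7
G0 X0.0 Y0.0
G1 X28.1 Y0.0
G1 X28.1 Y9.1
G1 X0.0 Y9.1
G1 X0.0 Y0.0
; layer 4
G0 Z15.6
G0 X0.0 Y0.0
G1 X28.1 Y0.0
G1 X28.1 Y6.0
G1 X0.0 Y6.0
G1 X0.0 Y0.0
; layer 5
G0 Z19.5
G0 X0.0 Y0.0
G1 X28.1 Y0.0
G1 X28.1 Y3.0
G1 X0.0 Y3.0
G1 X0.0 Y0.0
M2 ; end

The solid is a wedge (ramp): 28.1 × 18.1 mm base, rising to 23.4 mm along the y=0 edge and sloping linearly to z=0 at y=18.1. Slicing at Δz = 3.9 mm — 6 equal slices spanning the solid's height, so layer i sits at z = i·h/6 — gives 5 non-empty perimeters. Each is a 4-segment closed polygon; G0 lifts to the layer z and rapids to the start vertex, then G1 traces the edges. The cross-section shrinks linearly with z (the slice at the apex is degenerate and omitted).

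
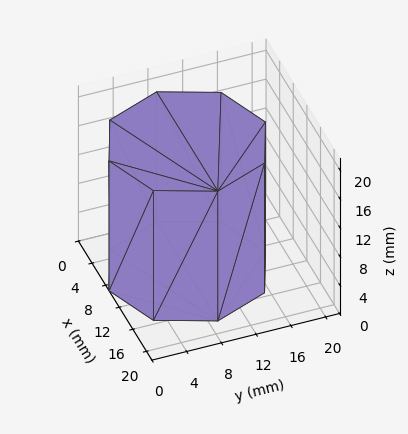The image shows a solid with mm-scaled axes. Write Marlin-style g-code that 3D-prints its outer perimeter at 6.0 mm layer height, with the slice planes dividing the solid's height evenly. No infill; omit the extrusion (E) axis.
Reading the render: the shape is a regular 8-sided prism (a cylinder approximated with 8 flat sides), circumscribed radius ≈ 9 mm, height ≈ 18 mm (dimensions read to the nearest mm from the axis ticks). For the g-code, the solid's height is divided into equal slices at the stated Δz and each level perimeter traced with G1 moves after a G0 lift.

; perimeter-only toolpath
G21 ; units = mm
G90 ; absolute positioning
G28 ; home
; layer 1
G0 Z6.0
G0 X18.0 Y9.0
G1 X15.4 Y15.4
G1 X9.0 Y18.0
G1 X2.6 Y15.4
G1 X0.0 Y9.0
G1 X2.6 Y2.6
G1 X9.0 Y0.0
G1 X15.4 Y2.6
G1 X18.0 Y9.0
; layer 2
G0 Z12.0
G0 X18.0 Y9.0
G1 X15.4 Y15.4
G1 X9.0 Y18.0
G1 X2.6 Y15.4
G1 X0.0 Y9.0
G1 X2.6 Y2.6
G1 X9.0 Y0.0
G1 X15.4 Y2.6
G1 X18.0 Y9.0
; layer 3
G0 Z18.0
G0 X18.0 Y9.0
G1 X15.4 Y15.4
G1 X9.0 Y18.0
G1 X2.6 Y15.4
G1 X0.0 Y9.0
G1 X2.6 Y2.6
G1 X9.0 Y0.0
G1 X15.4 Y2.6
G1 X18.0 Y9.0
M2 ; end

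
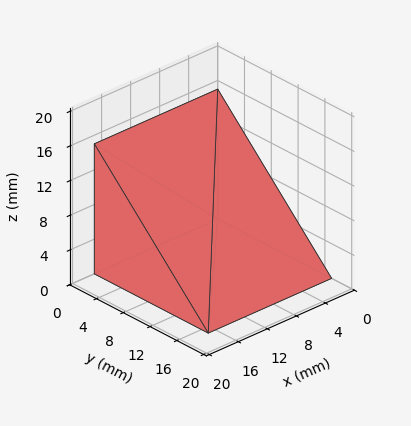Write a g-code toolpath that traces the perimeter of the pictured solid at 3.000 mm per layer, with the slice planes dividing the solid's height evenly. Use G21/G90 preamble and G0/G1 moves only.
Reading the render: the shape is a wedge (ramp): 17 × 17 mm base, rising to 15 mm along the y=0 edge and sloping linearly to z=0 at y=17 (dimensions read to the nearest mm from the axis ticks). For the g-code, the solid's height is divided into equal slices at the stated Δz and each level perimeter traced with G1 moves after a G0 lift.

; perimeter-only toolpath
G21 ; units = mm
G90 ; absolute positioning
G28 ; home
; layer 1
G0 Z3.000
G0 X0.000 Y0.000
G1 X17.000 Y0.000
G1 X17.000 Y13.600
G1 X0.000 Y13.600
G1 X0.000 Y0.000
; layer 2
G0 Z6.000
G0 X0.000 Y0.000
G1 X17.000 Y0.000
G1 X17.000 Y10.200
G1 X0.000 Y10.200
G1 X0.000 Y0.000
; layer 3
G0 Z9.000
G0 X0.000 Y0.000
G1 X17.000 Y0.000
G1 X17.000 Y6.800
G1 X0.000 Y6.800
G1 X0.000 Y0.000
; layer 4
G0 Z12.000
G0 X0.000 Y0.000
G1 X17.000 Y0.000
G1 X17.000 Y3.400
G1 X0.000 Y3.400
G1 X0.000 Y0.000
M2 ; end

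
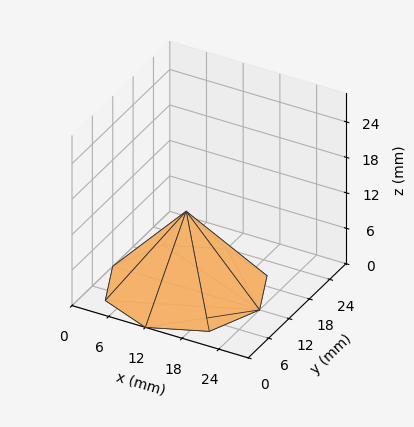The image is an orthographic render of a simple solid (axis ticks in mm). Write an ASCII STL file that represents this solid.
Reading the render: the shape is a regular 8-sided pyramid, base circumscribed radius ≈ 12 mm, apex at z ≈ 13 mm (dimensions read to the nearest mm from the axis ticks). For the STL, each face is triangulated and given an outward normal.

solid part
  facet normal 0.0000 0.0000 -1.0000
    outer loop
      vertex 12.0 24.0 0.0
      vertex 20.5 20.5 0.0
      vertex 24.0 12.0 0.0
    endloop
  endfacet
  facet normal 0.0000 0.0000 -1.0000
    outer loop
      vertex 3.5 20.5 0.0
      vertex 12.0 24.0 0.0
      vertex 24.0 12.0 0.0
    endloop
  endfacet
  facet normal 0.0000 0.0000 -1.0000
    outer loop
      vertex 0.0 12.0 0.0
      vertex 3.5 20.5 0.0
      vertex 24.0 12.0 0.0
    endloop
  endfacet
  facet normal 0.0000 0.0000 -1.0000
    outer loop
      vertex 3.5 3.5 0.0
      vertex 0.0 12.0 0.0
      vertex 24.0 12.0 0.0
    endloop
  endfacet
  facet normal 0.0000 0.0000 -1.0000
    outer loop
      vertex 12.0 0.0 0.0
      vertex 3.5 3.5 0.0
      vertex 24.0 12.0 0.0
    endloop
  endfacet
  facet normal 0.0000 0.0000 -1.0000
    outer loop
      vertex 20.5 3.5 0.0
      vertex 12.0 0.0 0.0
      vertex 24.0 12.0 0.0
    endloop
  endfacet
  facet normal 0.7033 0.2896 0.6492
    outer loop
      vertex 24.0 12.0 0.0
      vertex 20.5 20.5 0.0
      vertex 12.0 12.0 13.0
    endloop
  endfacet
  facet normal 0.2896 0.7033 0.6492
    outer loop
      vertex 20.5 20.5 0.0
      vertex 12.0 24.0 0.0
      vertex 12.0 12.0 13.0
    endloop
  endfacet
  facet normal -0.2896 0.7033 0.6492
    outer loop
      vertex 12.0 24.0 0.0
      vertex 3.5 20.5 0.0
      vertex 12.0 12.0 13.0
    endloop
  endfacet
  facet normal -0.7033 0.2896 0.6492
    outer loop
      vertex 3.5 20.5 0.0
      vertex 0.0 12.0 0.0
      vertex 12.0 12.0 13.0
    endloop
  endfacet
  facet normal -0.7033 -0.2896 0.6492
    outer loop
      vertex 0.0 12.0 0.0
      vertex 3.5 3.5 0.0
      vertex 12.0 12.0 13.0
    endloop
  endfacet
  facet normal -0.2896 -0.7033 0.6492
    outer loop
      vertex 3.5 3.5 0.0
      vertex 12.0 0.0 0.0
      vertex 12.0 12.0 13.0
    endloop
  endfacet
  facet normal 0.2896 -0.7033 0.6492
    outer loop
      vertex 12.0 0.0 0.0
      vertex 20.5 3.5 0.0
      vertex 12.0 12.0 13.0
    endloop
  endfacet
  facet normal 0.7033 -0.2896 0.6492
    outer loop
      vertex 20.5 3.5 0.0
      vertex 24.0 12.0 0.0
      vertex 12.0 12.0 13.0
    endloop
  endfacet
endsolid part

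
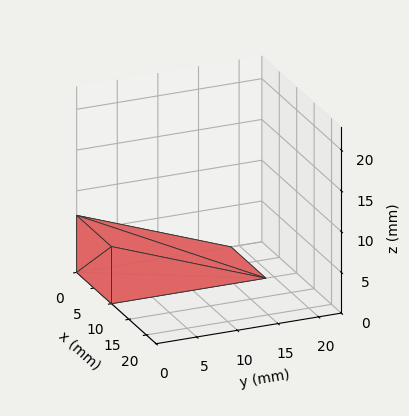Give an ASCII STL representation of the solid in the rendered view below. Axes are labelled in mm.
Reading the render: the shape is a wedge (ramp): 10 × 19 mm base, rising to 7 mm along the y=0 edge and sloping linearly to z=0 at y=19 (dimensions read to the nearest mm from the axis ticks). For the STL, each face is triangulated and given an outward normal.

solid part
  facet normal 0.0000 0.0000 -1.0000
    outer loop
      vertex 10.000 19.000 0.000
      vertex 10.000 0.000 0.000
      vertex 0.000 0.000 0.000
    endloop
  endfacet
  facet normal 0.0000 0.0000 -1.0000
    outer loop
      vertex 0.000 19.000 0.000
      vertex 10.000 19.000 0.000
      vertex 0.000 0.000 0.000
    endloop
  endfacet
  facet normal 0.0000 -1.0000 0.0000
    outer loop
      vertex 0.000 0.000 0.000
      vertex 10.000 0.000 0.000
      vertex 10.000 0.000 7.000
    endloop
  endfacet
  facet normal 0.0000 -1.0000 0.0000
    outer loop
      vertex 0.000 0.000 0.000
      vertex 10.000 0.000 7.000
      vertex 0.000 0.000 7.000
    endloop
  endfacet
  facet normal 0.0000 0.3457 0.9383
    outer loop
      vertex 0.000 0.000 7.000
      vertex 10.000 0.000 7.000
      vertex 10.000 19.000 0.000
    endloop
  endfacet
  facet normal 0.0000 0.3457 0.9383
    outer loop
      vertex 0.000 0.000 7.000
      vertex 10.000 19.000 0.000
      vertex 0.000 19.000 0.000
    endloop
  endfacet
  facet normal -1.0000 0.0000 0.0000
    outer loop
      vertex 0.000 0.000 7.000
      vertex 0.000 19.000 0.000
      vertex 0.000 0.000 0.000
    endloop
  endfacet
  facet normal 1.0000 0.0000 0.0000
    outer loop
      vertex 10.000 0.000 0.000
      vertex 10.000 19.000 0.000
      vertex 10.000 0.000 7.000
    endloop
  endfacet
endsolid part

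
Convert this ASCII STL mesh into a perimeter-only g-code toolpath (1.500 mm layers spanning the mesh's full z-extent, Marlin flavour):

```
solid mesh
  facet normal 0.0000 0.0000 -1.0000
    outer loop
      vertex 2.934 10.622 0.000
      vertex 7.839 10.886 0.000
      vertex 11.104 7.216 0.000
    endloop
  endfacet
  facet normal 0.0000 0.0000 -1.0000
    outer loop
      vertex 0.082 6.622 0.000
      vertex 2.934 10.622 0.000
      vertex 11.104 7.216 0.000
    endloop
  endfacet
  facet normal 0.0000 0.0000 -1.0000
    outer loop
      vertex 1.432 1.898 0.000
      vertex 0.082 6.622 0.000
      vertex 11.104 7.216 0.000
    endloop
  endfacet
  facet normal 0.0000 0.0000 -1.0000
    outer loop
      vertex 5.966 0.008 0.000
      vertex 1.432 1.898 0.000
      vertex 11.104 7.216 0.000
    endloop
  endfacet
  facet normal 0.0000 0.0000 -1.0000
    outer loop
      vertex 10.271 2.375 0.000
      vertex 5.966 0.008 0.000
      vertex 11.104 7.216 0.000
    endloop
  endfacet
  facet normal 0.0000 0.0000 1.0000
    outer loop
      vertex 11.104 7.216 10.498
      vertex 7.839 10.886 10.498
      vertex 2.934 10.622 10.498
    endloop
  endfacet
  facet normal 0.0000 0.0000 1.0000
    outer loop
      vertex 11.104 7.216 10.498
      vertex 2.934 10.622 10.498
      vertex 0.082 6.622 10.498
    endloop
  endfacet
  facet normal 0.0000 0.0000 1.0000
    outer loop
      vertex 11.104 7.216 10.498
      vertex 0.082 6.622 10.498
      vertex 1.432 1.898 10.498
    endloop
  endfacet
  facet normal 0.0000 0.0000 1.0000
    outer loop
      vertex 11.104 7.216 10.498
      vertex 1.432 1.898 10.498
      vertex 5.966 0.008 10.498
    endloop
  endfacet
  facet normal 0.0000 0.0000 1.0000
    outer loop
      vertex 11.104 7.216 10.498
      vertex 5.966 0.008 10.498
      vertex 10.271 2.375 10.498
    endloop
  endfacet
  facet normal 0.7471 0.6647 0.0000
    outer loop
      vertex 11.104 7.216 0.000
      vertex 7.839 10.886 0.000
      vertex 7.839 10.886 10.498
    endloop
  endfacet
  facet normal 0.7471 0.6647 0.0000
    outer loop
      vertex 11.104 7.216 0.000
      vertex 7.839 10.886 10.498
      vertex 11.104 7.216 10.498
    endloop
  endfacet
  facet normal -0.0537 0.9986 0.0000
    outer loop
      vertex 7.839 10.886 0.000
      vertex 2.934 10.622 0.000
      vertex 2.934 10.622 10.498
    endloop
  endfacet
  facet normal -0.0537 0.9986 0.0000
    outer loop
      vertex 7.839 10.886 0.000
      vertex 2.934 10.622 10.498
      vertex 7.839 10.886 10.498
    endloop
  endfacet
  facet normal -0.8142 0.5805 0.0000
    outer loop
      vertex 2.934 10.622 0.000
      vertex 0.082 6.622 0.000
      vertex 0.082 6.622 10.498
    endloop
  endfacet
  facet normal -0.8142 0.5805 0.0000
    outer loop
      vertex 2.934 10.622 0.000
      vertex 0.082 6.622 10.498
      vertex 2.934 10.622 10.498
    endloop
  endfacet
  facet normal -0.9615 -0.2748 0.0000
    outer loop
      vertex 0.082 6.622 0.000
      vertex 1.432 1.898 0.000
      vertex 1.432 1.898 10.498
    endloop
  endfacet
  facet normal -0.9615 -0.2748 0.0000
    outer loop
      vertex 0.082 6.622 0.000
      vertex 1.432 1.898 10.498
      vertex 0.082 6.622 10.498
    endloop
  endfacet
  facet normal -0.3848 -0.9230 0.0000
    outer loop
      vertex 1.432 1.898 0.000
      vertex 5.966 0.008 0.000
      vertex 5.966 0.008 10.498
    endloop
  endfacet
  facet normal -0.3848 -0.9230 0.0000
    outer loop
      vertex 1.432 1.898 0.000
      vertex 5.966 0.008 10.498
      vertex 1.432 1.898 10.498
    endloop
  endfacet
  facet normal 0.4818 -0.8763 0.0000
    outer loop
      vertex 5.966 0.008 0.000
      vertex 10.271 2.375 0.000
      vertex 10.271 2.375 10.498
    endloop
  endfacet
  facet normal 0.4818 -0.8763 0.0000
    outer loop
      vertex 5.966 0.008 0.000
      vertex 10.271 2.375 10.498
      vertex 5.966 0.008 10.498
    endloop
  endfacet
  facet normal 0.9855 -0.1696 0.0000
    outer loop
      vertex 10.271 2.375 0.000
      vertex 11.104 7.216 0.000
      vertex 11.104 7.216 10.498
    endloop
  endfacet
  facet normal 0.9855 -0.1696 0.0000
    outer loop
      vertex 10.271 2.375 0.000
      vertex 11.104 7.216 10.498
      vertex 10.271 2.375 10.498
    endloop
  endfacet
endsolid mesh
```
; perimeter-only toolpath
G21 ; units = mm
G90 ; absolute positioning
G28 ; home
; layer 1
G0 Z1.500
G0 X11.104 Y7.216
G1 X7.839 Y10.886
G1 X2.934 Y10.622
G1 X0.082 Y6.622
G1 X1.432 Y1.898
G1 X5.966 Y0.008
G1 X10.271 Y2.375
G1 X11.104 Y7.216
; layer 2
G0 Z2.999
G0 X11.104 Y7.216
G1 X7.839 Y10.886
G1 X2.934 Y10.622
G1 X0.082 Y6.622
G1 X1.432 Y1.898
G1 X5.966 Y0.008
G1 X10.271 Y2.375
G1 X11.104 Y7.216
; layer 3
G0 Z4.499
G0 X11.104 Y7.216
G1 X7.839 Y10.886
G1 X2.934 Y10.622
G1 X0.082 Y6.622
G1 X1.432 Y1.898
G1 X5.966 Y0.008
G1 X10.271 Y2.375
G1 X11.104 Y7.216
; layer 4
G0 Z5.999
G0 X11.104 Y7.216
G1 X7.839 Y10.886
G1 X2.934 Y10.622
G1 X0.082 Y6.622
G1 X1.432 Y1.898
G1 X5.966 Y0.008
G1 X10.271 Y2.375
G1 X11.104 Y7.216
; layer 5
G0 Z7.499
G0 X11.104 Y7.216
G1 X7.839 Y10.886
G1 X2.934 Y10.622
G1 X0.082 Y6.622
G1 X1.432 Y1.898
G1 X5.966 Y0.008
G1 X10.271 Y2.375
G1 X11.104 Y7.216
; layer 6
G0 Z8.998
G0 X11.104 Y7.216
G1 X7.839 Y10.886
G1 X2.934 Y10.622
G1 X0.082 Y6.622
G1 X1.432 Y1.898
G1 X5.966 Y0.008
G1 X10.271 Y2.375
G1 X11.104 Y7.216
; layer 7
G0 Z10.498
G0 X11.104 Y7.216
G1 X7.839 Y10.886
G1 X2.934 Y10.622
G1 X0.082 Y6.622
G1 X1.432 Y1.898
G1 X5.966 Y0.008
G1 X10.271 Y2.375
G1 X11.104 Y7.216
M2 ; end

The solid is a regular 7-sided prism (a cylinder approximated with 7 flat sides), circumscribed radius ≈ 5.66 mm, height ≈ 10.5 mm. Slicing at Δz = 1.500 mm — 7 equal slices spanning the solid's height, so layer i sits at z = i·h/7 — gives 7 non-empty perimeters. Each is a 7-segment closed polygon; G0 lifts to the layer z and rapids to the start vertex, then G1 traces the edges.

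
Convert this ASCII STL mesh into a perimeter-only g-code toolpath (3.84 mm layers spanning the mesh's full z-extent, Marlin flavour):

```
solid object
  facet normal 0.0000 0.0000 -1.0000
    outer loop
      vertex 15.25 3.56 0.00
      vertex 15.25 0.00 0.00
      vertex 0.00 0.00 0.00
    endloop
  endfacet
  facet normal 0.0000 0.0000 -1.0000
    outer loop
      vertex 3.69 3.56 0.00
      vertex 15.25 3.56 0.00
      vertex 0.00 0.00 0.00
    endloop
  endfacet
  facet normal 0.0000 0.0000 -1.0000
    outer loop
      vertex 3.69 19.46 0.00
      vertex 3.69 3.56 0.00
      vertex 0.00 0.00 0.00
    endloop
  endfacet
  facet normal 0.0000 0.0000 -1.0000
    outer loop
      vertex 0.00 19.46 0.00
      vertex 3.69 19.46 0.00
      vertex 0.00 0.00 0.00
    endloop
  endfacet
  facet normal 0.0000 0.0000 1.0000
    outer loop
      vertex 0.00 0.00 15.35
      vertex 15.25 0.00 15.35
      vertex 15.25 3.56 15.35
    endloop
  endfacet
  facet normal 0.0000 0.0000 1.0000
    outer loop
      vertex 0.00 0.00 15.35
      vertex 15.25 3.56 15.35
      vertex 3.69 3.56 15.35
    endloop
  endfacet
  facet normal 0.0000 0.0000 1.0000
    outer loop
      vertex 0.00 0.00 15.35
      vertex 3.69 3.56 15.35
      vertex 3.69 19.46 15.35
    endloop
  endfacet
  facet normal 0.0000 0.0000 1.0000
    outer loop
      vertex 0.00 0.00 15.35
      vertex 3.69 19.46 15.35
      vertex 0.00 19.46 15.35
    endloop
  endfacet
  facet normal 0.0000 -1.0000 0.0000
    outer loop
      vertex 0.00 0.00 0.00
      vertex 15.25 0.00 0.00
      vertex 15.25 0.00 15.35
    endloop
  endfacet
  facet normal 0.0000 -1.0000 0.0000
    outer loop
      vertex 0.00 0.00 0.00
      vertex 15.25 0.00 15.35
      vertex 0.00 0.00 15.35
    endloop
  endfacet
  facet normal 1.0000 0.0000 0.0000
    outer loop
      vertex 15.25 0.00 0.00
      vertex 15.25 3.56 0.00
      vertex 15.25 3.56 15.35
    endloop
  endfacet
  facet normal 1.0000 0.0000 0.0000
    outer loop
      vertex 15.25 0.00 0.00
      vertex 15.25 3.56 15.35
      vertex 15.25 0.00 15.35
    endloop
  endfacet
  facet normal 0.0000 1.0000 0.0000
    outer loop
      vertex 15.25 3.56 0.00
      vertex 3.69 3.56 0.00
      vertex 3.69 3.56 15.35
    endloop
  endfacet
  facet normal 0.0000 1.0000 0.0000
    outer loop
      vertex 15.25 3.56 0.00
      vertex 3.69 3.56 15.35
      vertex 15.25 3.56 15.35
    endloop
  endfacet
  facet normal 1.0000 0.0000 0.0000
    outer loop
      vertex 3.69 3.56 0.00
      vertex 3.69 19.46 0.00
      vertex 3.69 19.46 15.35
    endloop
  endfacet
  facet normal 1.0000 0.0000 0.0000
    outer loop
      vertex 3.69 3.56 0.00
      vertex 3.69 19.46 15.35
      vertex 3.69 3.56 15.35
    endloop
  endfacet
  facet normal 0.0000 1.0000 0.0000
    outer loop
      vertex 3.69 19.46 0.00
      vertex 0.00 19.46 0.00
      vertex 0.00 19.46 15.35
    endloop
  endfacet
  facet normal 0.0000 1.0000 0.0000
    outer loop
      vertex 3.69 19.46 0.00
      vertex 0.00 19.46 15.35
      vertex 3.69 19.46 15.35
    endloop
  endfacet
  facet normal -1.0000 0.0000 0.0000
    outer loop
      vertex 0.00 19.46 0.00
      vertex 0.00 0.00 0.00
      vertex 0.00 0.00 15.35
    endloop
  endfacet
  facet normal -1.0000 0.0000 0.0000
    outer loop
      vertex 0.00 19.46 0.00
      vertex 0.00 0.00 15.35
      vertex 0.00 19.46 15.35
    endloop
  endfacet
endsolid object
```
; perimeter-only toolpath
G21 ; units = mm
G90 ; absolute positioning
G28 ; home
; layer 1
G0 Z3.84
G0 X0.00 Y0.00
G1 X15.25 Y0.00
G1 X15.25 Y3.56
G1 X3.69 Y3.56
G1 X3.69 Y19.46
G1 X0.00 Y19.46
G1 X0.00 Y0.00
; layer 2
G0 Z7.67
G0 X0.00 Y0.00
G1 X15.25 Y0.00
G1 X15.25 Y3.56
G1 X3.69 Y3.56
G1 X3.69 Y19.46
G1 X0.00 Y19.46
G1 X0.00 Y0.00
; layer 3
G0 Z11.51
G0 X0.00 Y0.00
G1 X15.25 Y0.00
G1 X15.25 Y3.56
G1 X3.69 Y3.56
G1 X3.69 Y19.46
G1 X0.00 Y19.46
G1 X0.00 Y0.00
; layer 4
G0 Z15.35
G0 X0.00 Y0.00
G1 X15.25 Y0.00
G1 X15.25 Y3.56
G1 X3.69 Y3.56
G1 X3.69 Y19.46
G1 X0.00 Y19.46
G1 X0.00 Y0.00
M2 ; end

The solid is an L-shaped prism: outer 15.2 × 19.5 mm, arm thicknesses ≈ 3.56 mm (horizontal) and 3.69 mm (vertical), extruded 15.3 mm in z. Slicing at Δz = 3.84 mm — 4 equal slices spanning the solid's height, so layer i sits at z = i·h/4 — gives 4 non-empty perimeters. Each is a 6-segment closed polygon; G0 lifts to the layer z and rapids to the start vertex, then G1 traces the edges.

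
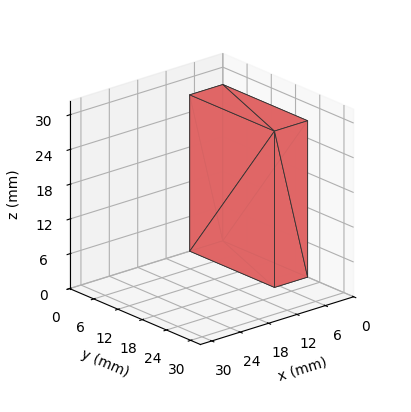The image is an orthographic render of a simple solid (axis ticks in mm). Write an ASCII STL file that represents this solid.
Reading the render: the shape is a rectangular box, roughly 7 × 21 mm footprint and 27 mm tall (dimensions read to the nearest mm from the axis ticks). For the STL, each face is triangulated and given an outward normal.

solid part
  facet normal 0.0000 0.0000 -1.0000
    outer loop
      vertex 7.0 21.0 0.0
      vertex 7.0 0.0 0.0
      vertex 0.0 0.0 0.0
    endloop
  endfacet
  facet normal 0.0000 0.0000 -1.0000
    outer loop
      vertex 0.0 21.0 0.0
      vertex 7.0 21.0 0.0
      vertex 0.0 0.0 0.0
    endloop
  endfacet
  facet normal 0.0000 0.0000 1.0000
    outer loop
      vertex 0.0 0.0 27.0
      vertex 7.0 0.0 27.0
      vertex 7.0 21.0 27.0
    endloop
  endfacet
  facet normal 0.0000 0.0000 1.0000
    outer loop
      vertex 0.0 0.0 27.0
      vertex 7.0 21.0 27.0
      vertex 0.0 21.0 27.0
    endloop
  endfacet
  facet normal 0.0000 -1.0000 0.0000
    outer loop
      vertex 0.0 0.0 0.0
      vertex 7.0 0.0 0.0
      vertex 7.0 0.0 27.0
    endloop
  endfacet
  facet normal 0.0000 -1.0000 0.0000
    outer loop
      vertex 0.0 0.0 0.0
      vertex 7.0 0.0 27.0
      vertex 0.0 0.0 27.0
    endloop
  endfacet
  facet normal 0.0000 1.0000 0.0000
    outer loop
      vertex 7.0 21.0 27.0
      vertex 7.0 21.0 0.0
      vertex 0.0 21.0 0.0
    endloop
  endfacet
  facet normal 0.0000 1.0000 0.0000
    outer loop
      vertex 0.0 21.0 27.0
      vertex 7.0 21.0 27.0
      vertex 0.0 21.0 0.0
    endloop
  endfacet
  facet normal -1.0000 0.0000 0.0000
    outer loop
      vertex 0.0 21.0 27.0
      vertex 0.0 21.0 0.0
      vertex 0.0 0.0 0.0
    endloop
  endfacet
  facet normal -1.0000 0.0000 0.0000
    outer loop
      vertex 0.0 0.0 27.0
      vertex 0.0 21.0 27.0
      vertex 0.0 0.0 0.0
    endloop
  endfacet
  facet normal 1.0000 0.0000 0.0000
    outer loop
      vertex 7.0 0.0 0.0
      vertex 7.0 21.0 0.0
      vertex 7.0 21.0 27.0
    endloop
  endfacet
  facet normal 1.0000 0.0000 0.0000
    outer loop
      vertex 7.0 0.0 0.0
      vertex 7.0 21.0 27.0
      vertex 7.0 0.0 27.0
    endloop
  endfacet
endsolid part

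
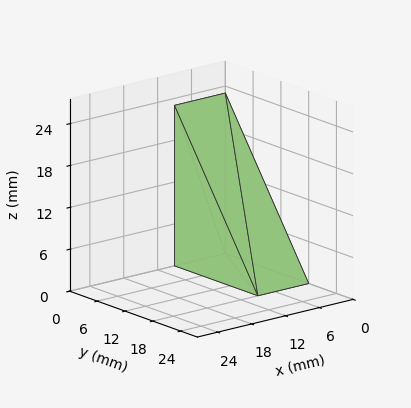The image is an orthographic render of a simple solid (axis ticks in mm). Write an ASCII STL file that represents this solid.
Reading the render: the shape is a wedge (ramp): 9 × 18 mm base, rising to 23 mm along the y=0 edge and sloping linearly to z=0 at y=18 (dimensions read to the nearest mm from the axis ticks). For the STL, each face is triangulated and given an outward normal.

solid part
  facet normal 0.0000 0.0000 -1.0000
    outer loop
      vertex 9.0 18.0 0.0
      vertex 9.0 0.0 0.0
      vertex 0.0 0.0 0.0
    endloop
  endfacet
  facet normal 0.0000 0.0000 -1.0000
    outer loop
      vertex 0.0 18.0 0.0
      vertex 9.0 18.0 0.0
      vertex 0.0 0.0 0.0
    endloop
  endfacet
  facet normal 0.0000 -1.0000 0.0000
    outer loop
      vertex 0.0 0.0 0.0
      vertex 9.0 0.0 0.0
      vertex 9.0 0.0 23.0
    endloop
  endfacet
  facet normal 0.0000 -1.0000 0.0000
    outer loop
      vertex 0.0 0.0 0.0
      vertex 9.0 0.0 23.0
      vertex 0.0 0.0 23.0
    endloop
  endfacet
  facet normal 0.0000 0.7875 0.6163
    outer loop
      vertex 0.0 0.0 23.0
      vertex 9.0 0.0 23.0
      vertex 9.0 18.0 0.0
    endloop
  endfacet
  facet normal 0.0000 0.7875 0.6163
    outer loop
      vertex 0.0 0.0 23.0
      vertex 9.0 18.0 0.0
      vertex 0.0 18.0 0.0
    endloop
  endfacet
  facet normal -1.0000 0.0000 0.0000
    outer loop
      vertex 0.0 0.0 23.0
      vertex 0.0 18.0 0.0
      vertex 0.0 0.0 0.0
    endloop
  endfacet
  facet normal 1.0000 0.0000 0.0000
    outer loop
      vertex 9.0 0.0 0.0
      vertex 9.0 18.0 0.0
      vertex 9.0 0.0 23.0
    endloop
  endfacet
endsolid part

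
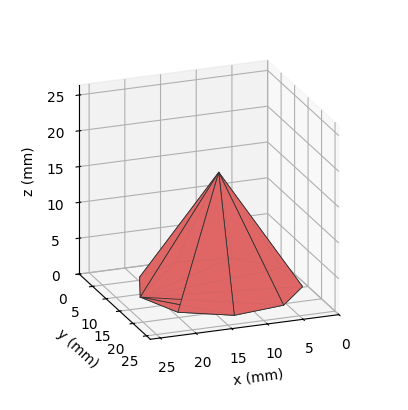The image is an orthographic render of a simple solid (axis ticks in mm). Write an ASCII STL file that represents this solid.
Reading the render: the shape is a regular 9-sided pyramid, base circumscribed radius ≈ 11 mm, apex at z ≈ 16 mm (dimensions read to the nearest mm from the axis ticks). For the STL, each face is triangulated and given an outward normal.

solid part
  facet normal 0.0000 0.0000 -1.0000
    outer loop
      vertex 12.9 21.8 0.0
      vertex 19.4 18.1 0.0
      vertex 22.0 11.0 0.0
    endloop
  endfacet
  facet normal 0.0000 0.0000 -1.0000
    outer loop
      vertex 5.5 20.5 0.0
      vertex 12.9 21.8 0.0
      vertex 22.0 11.0 0.0
    endloop
  endfacet
  facet normal 0.0000 0.0000 -1.0000
    outer loop
      vertex 0.7 14.8 0.0
      vertex 5.5 20.5 0.0
      vertex 22.0 11.0 0.0
    endloop
  endfacet
  facet normal 0.0000 0.0000 -1.0000
    outer loop
      vertex 0.7 7.2 0.0
      vertex 0.7 14.8 0.0
      vertex 22.0 11.0 0.0
    endloop
  endfacet
  facet normal 0.0000 0.0000 -1.0000
    outer loop
      vertex 5.5 1.5 0.0
      vertex 0.7 7.2 0.0
      vertex 22.0 11.0 0.0
    endloop
  endfacet
  facet normal 0.0000 0.0000 -1.0000
    outer loop
      vertex 12.9 0.2 0.0
      vertex 5.5 1.5 0.0
      vertex 22.0 11.0 0.0
    endloop
  endfacet
  facet normal 0.0000 0.0000 -1.0000
    outer loop
      vertex 19.4 3.9 0.0
      vertex 12.9 0.2 0.0
      vertex 22.0 11.0 0.0
    endloop
  endfacet
  facet normal 0.7889 0.2889 0.5424
    outer loop
      vertex 22.0 11.0 0.0
      vertex 19.4 18.1 0.0
      vertex 11.0 11.0 16.0
    endloop
  endfacet
  facet normal 0.4157 0.7302 0.5422
    outer loop
      vertex 19.4 18.1 0.0
      vertex 12.9 21.8 0.0
      vertex 11.0 11.0 16.0
    endloop
  endfacet
  facet normal -0.1455 0.8280 0.5416
    outer loop
      vertex 12.9 21.8 0.0
      vertex 5.5 20.5 0.0
      vertex 11.0 11.0 16.0
    endloop
  endfacet
  facet normal -0.6427 0.5412 0.5423
    outer loop
      vertex 5.5 20.5 0.0
      vertex 0.7 14.8 0.0
      vertex 11.0 11.0 16.0
    endloop
  endfacet
  facet normal -0.8408 0.0000 0.5413
    outer loop
      vertex 0.7 14.8 0.0
      vertex 0.7 7.2 0.0
      vertex 11.0 11.0 16.0
    endloop
  endfacet
  facet normal -0.6427 -0.5412 0.5423
    outer loop
      vertex 0.7 7.2 0.0
      vertex 5.5 1.5 0.0
      vertex 11.0 11.0 16.0
    endloop
  endfacet
  facet normal -0.1455 -0.8280 0.5416
    outer loop
      vertex 5.5 1.5 0.0
      vertex 12.9 0.2 0.0
      vertex 11.0 11.0 16.0
    endloop
  endfacet
  facet normal 0.4157 -0.7302 0.5422
    outer loop
      vertex 12.9 0.2 0.0
      vertex 19.4 3.9 0.0
      vertex 11.0 11.0 16.0
    endloop
  endfacet
  facet normal 0.7889 -0.2889 0.5424
    outer loop
      vertex 19.4 3.9 0.0
      vertex 22.0 11.0 0.0
      vertex 11.0 11.0 16.0
    endloop
  endfacet
endsolid part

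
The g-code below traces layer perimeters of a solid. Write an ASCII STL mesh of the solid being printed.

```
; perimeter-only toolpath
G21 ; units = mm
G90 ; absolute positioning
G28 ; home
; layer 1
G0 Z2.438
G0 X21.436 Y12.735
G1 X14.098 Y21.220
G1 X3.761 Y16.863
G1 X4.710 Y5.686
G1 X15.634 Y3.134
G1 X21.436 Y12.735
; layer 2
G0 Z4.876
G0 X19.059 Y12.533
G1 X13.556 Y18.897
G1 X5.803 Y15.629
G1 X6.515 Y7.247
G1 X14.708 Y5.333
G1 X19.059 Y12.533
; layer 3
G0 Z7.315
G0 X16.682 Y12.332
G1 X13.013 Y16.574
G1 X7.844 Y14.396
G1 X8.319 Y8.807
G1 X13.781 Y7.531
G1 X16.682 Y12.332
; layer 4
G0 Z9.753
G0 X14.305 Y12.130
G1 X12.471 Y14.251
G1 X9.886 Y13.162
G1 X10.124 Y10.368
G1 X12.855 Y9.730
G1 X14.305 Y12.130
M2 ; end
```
solid part
  facet normal 0.0000 0.0000 -1.0000
    outer loop
      vertex 1.719 18.097 0.000
      vertex 14.641 23.543 0.000
      vertex 23.813 12.937 0.000
    endloop
  endfacet
  facet normal 0.0000 0.0000 -1.0000
    outer loop
      vertex 2.906 4.126 0.000
      vertex 1.719 18.097 0.000
      vertex 23.813 12.937 0.000
    endloop
  endfacet
  facet normal 0.0000 0.0000 -1.0000
    outer loop
      vertex 16.561 0.936 0.000
      vertex 2.906 4.126 0.000
      vertex 23.813 12.937 0.000
    endloop
  endfacet
  facet normal 0.5931 0.5129 0.6206
    outer loop
      vertex 23.813 12.937 0.000
      vertex 14.641 23.543 0.000
      vertex 11.928 11.928 12.191
    endloop
  endfacet
  facet normal -0.3045 0.7225 0.6206
    outer loop
      vertex 14.641 23.543 0.000
      vertex 1.719 18.097 0.000
      vertex 11.928 11.928 12.191
    endloop
  endfacet
  facet normal -0.7813 -0.0664 0.6207
    outer loop
      vertex 1.719 18.097 0.000
      vertex 2.906 4.126 0.000
      vertex 11.928 11.928 12.191
    endloop
  endfacet
  facet normal -0.1784 -0.7635 0.6206
    outer loop
      vertex 2.906 4.126 0.000
      vertex 16.561 0.936 0.000
      vertex 11.928 11.928 12.191
    endloop
  endfacet
  facet normal 0.6711 -0.4055 0.6207
    outer loop
      vertex 16.561 0.936 0.000
      vertex 23.813 12.937 0.000
      vertex 11.928 11.928 12.191
    endloop
  endfacet
endsolid part

The G0 Z moves step by Δz≈2.438 mm. The G1 loops shrink linearly with z, so the solid tapers from its base footprint up to z≈12.2. Closing with a flat bottom cap and the tapered top and triangulating gives 8 facets — a regular 5-sided pyramid, base circumscribed radius ≈ 11.9 mm, apex at z ≈ 12.2 mm.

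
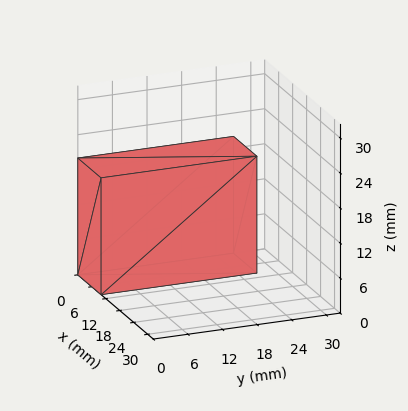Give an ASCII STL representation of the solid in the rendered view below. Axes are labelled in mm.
Reading the render: the shape is a rectangular box, roughly 10 × 27 mm footprint and 20 mm tall (dimensions read to the nearest mm from the axis ticks). For the STL, each face is triangulated and given an outward normal.

solid part
  facet normal 0.0000 0.0000 -1.0000
    outer loop
      vertex 10.00 27.00 0.00
      vertex 10.00 0.00 0.00
      vertex 0.00 0.00 0.00
    endloop
  endfacet
  facet normal 0.0000 0.0000 -1.0000
    outer loop
      vertex 0.00 27.00 0.00
      vertex 10.00 27.00 0.00
      vertex 0.00 0.00 0.00
    endloop
  endfacet
  facet normal 0.0000 0.0000 1.0000
    outer loop
      vertex 0.00 0.00 20.00
      vertex 10.00 0.00 20.00
      vertex 10.00 27.00 20.00
    endloop
  endfacet
  facet normal 0.0000 0.0000 1.0000
    outer loop
      vertex 0.00 0.00 20.00
      vertex 10.00 27.00 20.00
      vertex 0.00 27.00 20.00
    endloop
  endfacet
  facet normal 0.0000 -1.0000 0.0000
    outer loop
      vertex 0.00 0.00 0.00
      vertex 10.00 0.00 0.00
      vertex 10.00 0.00 20.00
    endloop
  endfacet
  facet normal 0.0000 -1.0000 0.0000
    outer loop
      vertex 0.00 0.00 0.00
      vertex 10.00 0.00 20.00
      vertex 0.00 0.00 20.00
    endloop
  endfacet
  facet normal 0.0000 1.0000 0.0000
    outer loop
      vertex 10.00 27.00 20.00
      vertex 10.00 27.00 0.00
      vertex 0.00 27.00 0.00
    endloop
  endfacet
  facet normal 0.0000 1.0000 0.0000
    outer loop
      vertex 0.00 27.00 20.00
      vertex 10.00 27.00 20.00
      vertex 0.00 27.00 0.00
    endloop
  endfacet
  facet normal -1.0000 0.0000 0.0000
    outer loop
      vertex 0.00 27.00 20.00
      vertex 0.00 27.00 0.00
      vertex 0.00 0.00 0.00
    endloop
  endfacet
  facet normal -1.0000 0.0000 0.0000
    outer loop
      vertex 0.00 0.00 20.00
      vertex 0.00 27.00 20.00
      vertex 0.00 0.00 0.00
    endloop
  endfacet
  facet normal 1.0000 0.0000 0.0000
    outer loop
      vertex 10.00 0.00 0.00
      vertex 10.00 27.00 0.00
      vertex 10.00 27.00 20.00
    endloop
  endfacet
  facet normal 1.0000 0.0000 0.0000
    outer loop
      vertex 10.00 0.00 0.00
      vertex 10.00 27.00 20.00
      vertex 10.00 0.00 20.00
    endloop
  endfacet
endsolid part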